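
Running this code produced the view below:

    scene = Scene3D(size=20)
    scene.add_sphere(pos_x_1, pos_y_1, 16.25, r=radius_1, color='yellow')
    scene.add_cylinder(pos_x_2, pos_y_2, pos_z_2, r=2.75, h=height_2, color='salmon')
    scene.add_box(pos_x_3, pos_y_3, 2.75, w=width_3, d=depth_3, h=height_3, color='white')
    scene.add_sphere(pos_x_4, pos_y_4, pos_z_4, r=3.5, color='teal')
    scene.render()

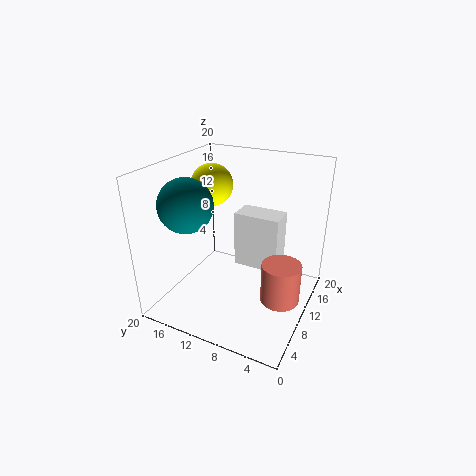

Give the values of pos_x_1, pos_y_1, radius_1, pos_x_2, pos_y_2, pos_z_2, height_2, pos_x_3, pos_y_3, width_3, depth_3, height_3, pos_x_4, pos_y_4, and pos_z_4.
pos_x_1 = 12.25, pos_y_1 = 15.25, radius_1 = 3, pos_x_2 = 10.25, pos_y_2 = 3.5, pos_z_2 = 1.5, height_2 = 5.75, pos_x_3 = 14.25, pos_y_3 = 5.75, width_3 = 4, depth_3 = 7, height_3 = 8.75, pos_x_4 = 5, pos_y_4 = 14.75, pos_z_4 = 15.75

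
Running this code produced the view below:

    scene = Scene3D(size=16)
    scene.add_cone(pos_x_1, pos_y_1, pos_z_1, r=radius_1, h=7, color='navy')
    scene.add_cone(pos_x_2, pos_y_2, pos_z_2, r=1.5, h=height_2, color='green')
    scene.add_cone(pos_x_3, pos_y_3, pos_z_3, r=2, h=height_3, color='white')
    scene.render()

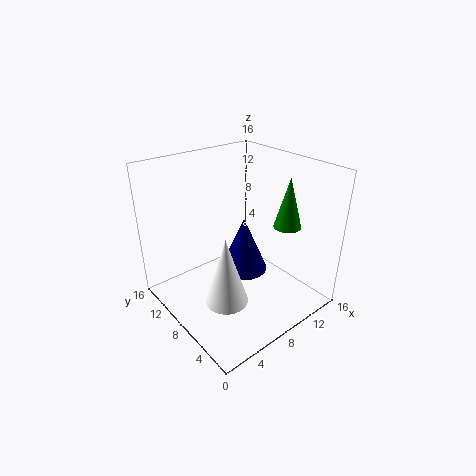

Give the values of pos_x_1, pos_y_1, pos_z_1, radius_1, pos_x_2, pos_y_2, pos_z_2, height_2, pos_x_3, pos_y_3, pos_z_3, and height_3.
pos_x_1 = 11, pos_y_1 = 10.5, pos_z_1 = 1.5, radius_1 = 3, pos_x_2 = 12, pos_y_2 = 4.5, pos_z_2 = 9.5, height_2 = 5.5, pos_x_3 = 2.5, pos_y_3 = 3, pos_z_3 = 5.5, height_3 = 6.5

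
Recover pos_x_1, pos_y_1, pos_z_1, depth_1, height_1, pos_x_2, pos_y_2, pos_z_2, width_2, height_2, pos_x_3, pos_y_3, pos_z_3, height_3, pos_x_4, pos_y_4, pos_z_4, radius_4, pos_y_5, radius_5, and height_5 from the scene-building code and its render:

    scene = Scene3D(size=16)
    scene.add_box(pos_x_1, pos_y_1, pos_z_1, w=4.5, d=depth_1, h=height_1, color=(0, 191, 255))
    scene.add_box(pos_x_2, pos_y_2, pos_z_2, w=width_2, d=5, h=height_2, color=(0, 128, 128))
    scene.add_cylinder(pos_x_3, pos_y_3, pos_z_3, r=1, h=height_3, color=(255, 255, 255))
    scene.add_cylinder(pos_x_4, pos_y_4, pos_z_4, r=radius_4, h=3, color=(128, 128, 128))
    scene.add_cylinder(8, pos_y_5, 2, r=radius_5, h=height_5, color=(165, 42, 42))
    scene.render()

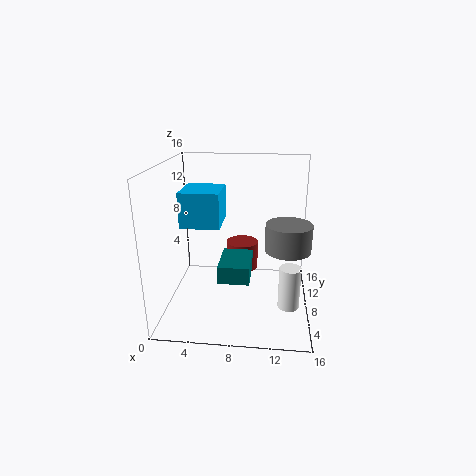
pos_x_1 = 1.5
pos_y_1 = 7.5
pos_z_1 = 9
depth_1 = 5
height_1 = 4
pos_x_2 = 6
pos_y_2 = 5.5
pos_z_2 = 3.5
width_2 = 3.5
height_2 = 2
pos_x_3 = 13.5
pos_y_3 = 1.5
pos_z_3 = 4
height_3 = 4
pos_x_4 = 13.5
pos_y_4 = 7.5
pos_z_4 = 7
radius_4 = 2.5
pos_y_5 = 13
radius_5 = 2
height_5 = 3.5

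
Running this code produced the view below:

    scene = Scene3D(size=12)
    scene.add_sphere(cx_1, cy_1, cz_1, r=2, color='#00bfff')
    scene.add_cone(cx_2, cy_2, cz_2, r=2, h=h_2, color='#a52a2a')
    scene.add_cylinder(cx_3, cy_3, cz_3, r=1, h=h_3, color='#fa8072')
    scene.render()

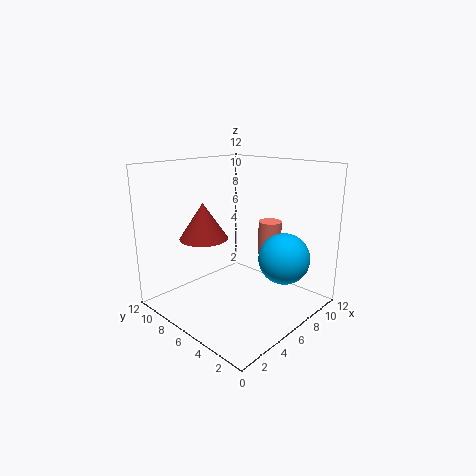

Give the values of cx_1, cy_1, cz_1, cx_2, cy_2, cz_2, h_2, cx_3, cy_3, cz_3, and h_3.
cx_1 = 7, cy_1 = 2, cz_1 = 5, cx_2 = 4, cy_2 = 8, cz_2 = 6, h_2 = 3, cx_3 = 9, cy_3 = 5, cz_3 = 4, h_3 = 3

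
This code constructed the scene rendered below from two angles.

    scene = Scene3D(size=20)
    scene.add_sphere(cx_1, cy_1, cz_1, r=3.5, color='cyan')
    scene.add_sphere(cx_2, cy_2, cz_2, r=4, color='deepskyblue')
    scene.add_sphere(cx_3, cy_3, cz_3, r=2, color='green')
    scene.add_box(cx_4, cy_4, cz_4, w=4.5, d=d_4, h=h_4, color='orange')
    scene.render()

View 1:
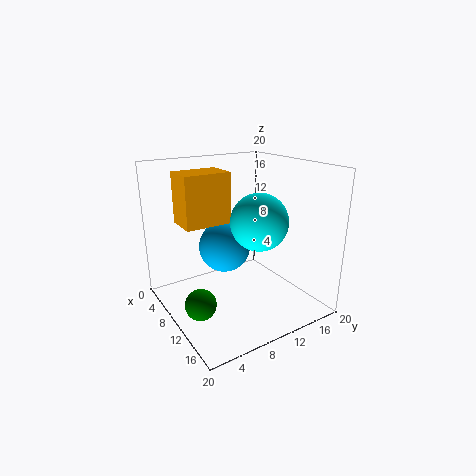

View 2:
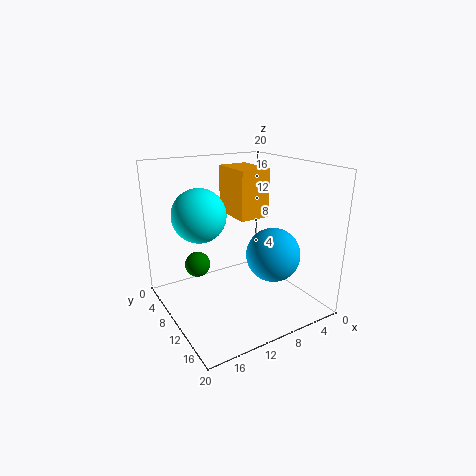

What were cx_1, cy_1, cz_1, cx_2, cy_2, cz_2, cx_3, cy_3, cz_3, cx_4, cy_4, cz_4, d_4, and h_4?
cx_1 = 15.5; cy_1 = 9.5; cz_1 = 14; cx_2 = 4.5; cy_2 = 11; cz_2 = 6.5; cx_3 = 13; cy_3 = 2.5; cz_3 = 3.5; cx_4 = 4.5; cy_4 = 3; cz_4 = 12; d_4 = 6.5; h_4 = 7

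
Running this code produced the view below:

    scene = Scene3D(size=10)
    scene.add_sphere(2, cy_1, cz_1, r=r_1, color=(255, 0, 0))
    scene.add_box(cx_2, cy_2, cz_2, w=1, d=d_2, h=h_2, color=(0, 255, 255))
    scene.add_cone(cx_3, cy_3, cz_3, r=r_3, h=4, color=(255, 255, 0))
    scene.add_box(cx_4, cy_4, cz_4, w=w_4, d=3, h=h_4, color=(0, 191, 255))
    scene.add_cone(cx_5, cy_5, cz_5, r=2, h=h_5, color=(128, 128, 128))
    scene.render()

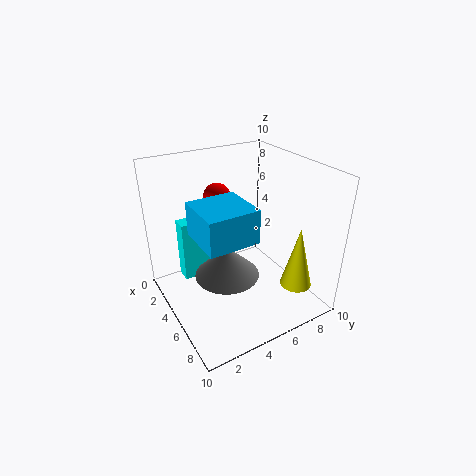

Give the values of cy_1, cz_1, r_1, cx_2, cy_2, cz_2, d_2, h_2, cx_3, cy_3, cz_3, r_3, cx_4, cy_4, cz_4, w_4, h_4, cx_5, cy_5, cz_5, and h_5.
cy_1 = 5, cz_1 = 7, r_1 = 1, cx_2 = 4, cy_2 = 1, cz_2 = 3, d_2 = 2, h_2 = 4, cx_3 = 9, cy_3 = 7, cz_3 = 3, r_3 = 1, cx_4 = 6, cy_4 = 1, cz_4 = 7, w_4 = 3, h_4 = 2, cx_5 = 7, cy_5 = 3, cz_5 = 4, h_5 = 2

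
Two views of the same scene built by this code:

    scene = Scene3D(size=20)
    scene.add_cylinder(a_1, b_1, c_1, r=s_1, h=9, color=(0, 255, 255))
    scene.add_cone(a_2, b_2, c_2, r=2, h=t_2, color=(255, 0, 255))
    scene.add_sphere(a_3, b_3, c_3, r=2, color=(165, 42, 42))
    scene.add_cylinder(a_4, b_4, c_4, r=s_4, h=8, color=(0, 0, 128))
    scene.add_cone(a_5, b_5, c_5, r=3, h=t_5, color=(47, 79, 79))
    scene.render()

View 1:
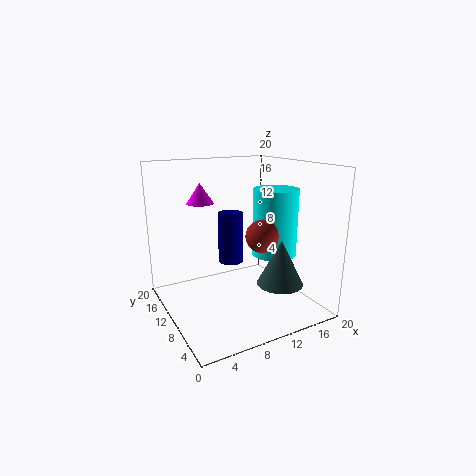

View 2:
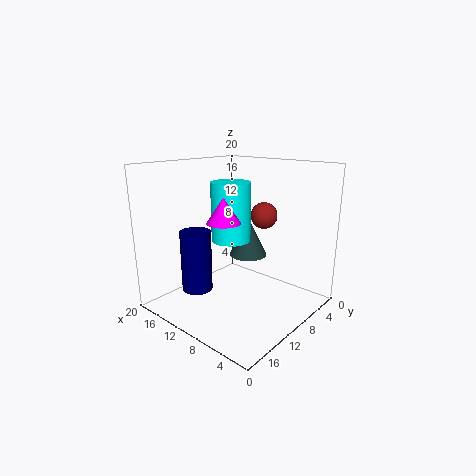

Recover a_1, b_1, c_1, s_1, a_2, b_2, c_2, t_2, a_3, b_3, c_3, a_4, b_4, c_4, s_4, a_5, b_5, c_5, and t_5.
a_1 = 14, b_1 = 7, c_1 = 8, s_1 = 3, a_2 = 7, b_2 = 16, c_2 = 14, t_2 = 3, a_3 = 10, b_3 = 4, c_3 = 12, a_4 = 12, b_4 = 16, c_4 = 4, s_4 = 2, a_5 = 13, b_5 = 4, c_5 = 5, t_5 = 6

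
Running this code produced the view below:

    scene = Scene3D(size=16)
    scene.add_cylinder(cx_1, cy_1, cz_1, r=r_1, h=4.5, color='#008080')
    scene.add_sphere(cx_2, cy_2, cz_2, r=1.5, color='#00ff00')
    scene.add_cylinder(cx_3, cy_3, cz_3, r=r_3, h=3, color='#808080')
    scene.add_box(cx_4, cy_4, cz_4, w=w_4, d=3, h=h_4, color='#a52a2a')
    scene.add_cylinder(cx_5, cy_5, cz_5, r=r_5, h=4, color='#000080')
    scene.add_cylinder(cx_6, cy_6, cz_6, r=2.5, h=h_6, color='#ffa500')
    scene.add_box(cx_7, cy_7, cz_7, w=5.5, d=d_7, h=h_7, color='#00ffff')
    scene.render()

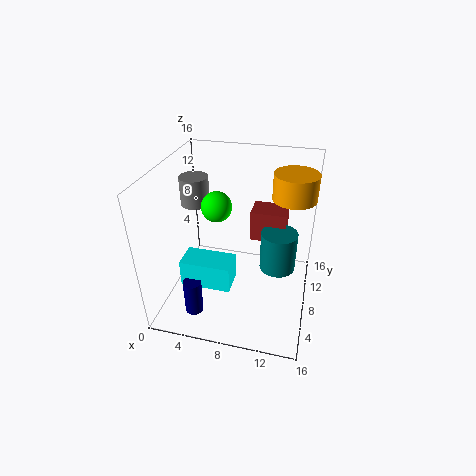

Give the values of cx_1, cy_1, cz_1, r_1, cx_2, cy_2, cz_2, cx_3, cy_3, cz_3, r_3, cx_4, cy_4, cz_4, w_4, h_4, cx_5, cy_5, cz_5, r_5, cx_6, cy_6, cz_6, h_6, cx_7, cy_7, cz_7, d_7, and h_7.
cx_1 = 12.5
cy_1 = 8.5
cz_1 = 4.5
r_1 = 2
cx_2 = 6.5
cy_2 = 5.5
cz_2 = 13
cx_3 = 3.5
cy_3 = 7.5
cz_3 = 12
r_3 = 1.5
cx_4 = 9
cy_4 = 9.5
cz_4 = 7
w_4 = 4
h_4 = 3.5
cx_5 = 4
cy_5 = 3.5
cz_5 = 0.5
r_5 = 1
cx_6 = 13.5
cy_6 = 12
cz_6 = 11.5
h_6 = 3
cx_7 = 2.5
cy_7 = 4
cz_7 = 3.5
d_7 = 3
h_7 = 3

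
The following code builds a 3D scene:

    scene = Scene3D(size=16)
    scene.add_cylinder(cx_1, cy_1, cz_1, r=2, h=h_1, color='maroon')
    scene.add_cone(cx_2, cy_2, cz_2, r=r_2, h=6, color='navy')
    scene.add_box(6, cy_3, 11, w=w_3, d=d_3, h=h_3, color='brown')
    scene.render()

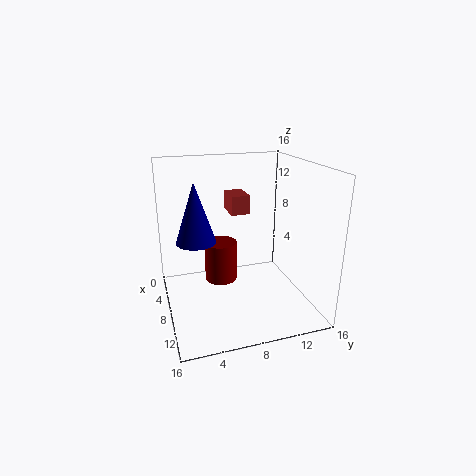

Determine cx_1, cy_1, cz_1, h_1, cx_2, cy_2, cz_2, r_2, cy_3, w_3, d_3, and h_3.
cx_1 = 4, cy_1 = 7, cz_1 = 1, h_1 = 5, cx_2 = 10, cy_2 = 3, cz_2 = 9, r_2 = 2, cy_3 = 7, w_3 = 3, d_3 = 2, h_3 = 2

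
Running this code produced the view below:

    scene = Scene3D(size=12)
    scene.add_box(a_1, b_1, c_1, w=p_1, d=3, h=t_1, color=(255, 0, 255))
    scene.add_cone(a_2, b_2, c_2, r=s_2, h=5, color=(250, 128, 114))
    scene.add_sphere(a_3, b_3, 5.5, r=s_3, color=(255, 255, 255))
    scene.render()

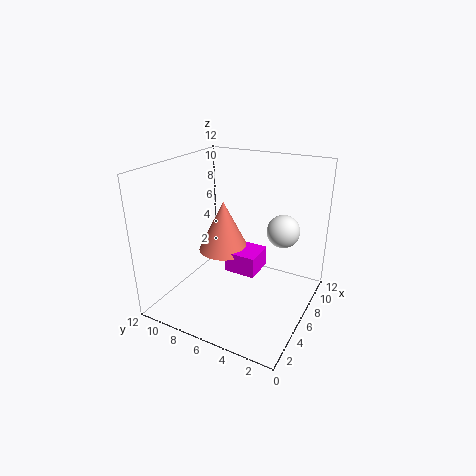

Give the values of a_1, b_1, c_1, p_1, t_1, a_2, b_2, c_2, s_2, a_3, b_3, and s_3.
a_1 = 8, b_1 = 5.5, c_1 = 1, p_1 = 3, t_1 = 2, a_2 = 9.5, b_2 = 9.5, c_2 = 2.5, s_2 = 2.5, a_3 = 10, b_3 = 3.5, s_3 = 1.5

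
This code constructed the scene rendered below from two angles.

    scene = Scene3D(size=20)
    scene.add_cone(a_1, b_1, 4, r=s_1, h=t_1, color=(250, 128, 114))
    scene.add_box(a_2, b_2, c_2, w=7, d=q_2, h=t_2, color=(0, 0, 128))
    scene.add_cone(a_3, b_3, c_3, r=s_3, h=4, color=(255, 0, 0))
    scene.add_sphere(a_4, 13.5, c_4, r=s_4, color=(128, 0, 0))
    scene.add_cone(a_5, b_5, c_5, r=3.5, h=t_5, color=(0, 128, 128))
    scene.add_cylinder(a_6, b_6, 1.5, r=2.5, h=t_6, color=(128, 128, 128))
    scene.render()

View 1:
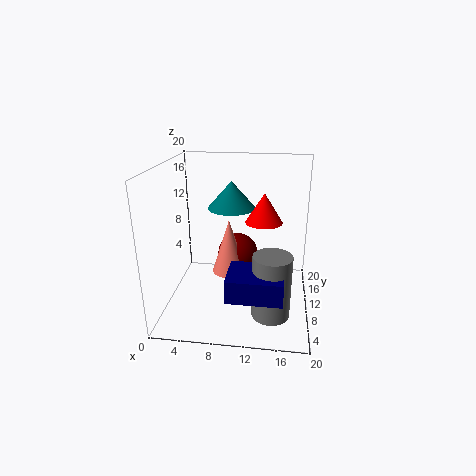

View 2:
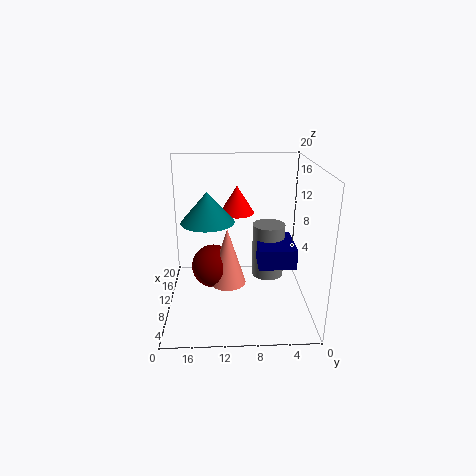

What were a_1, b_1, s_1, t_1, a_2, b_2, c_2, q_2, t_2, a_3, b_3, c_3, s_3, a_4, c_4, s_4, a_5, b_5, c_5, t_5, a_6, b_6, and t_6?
a_1 = 8.5
b_1 = 11.5
s_1 = 2.5
t_1 = 8
a_2 = 9.5
b_2 = 1.5
c_2 = 5
q_2 = 5.5
t_2 = 3
a_3 = 13.5
b_3 = 10
c_3 = 12.5
s_3 = 2.5
a_4 = 9.5
c_4 = 6
s_4 = 3
a_5 = 8.5
b_5 = 14
c_5 = 13
t_5 = 4
a_6 = 15
b_6 = 5
t_6 = 8.5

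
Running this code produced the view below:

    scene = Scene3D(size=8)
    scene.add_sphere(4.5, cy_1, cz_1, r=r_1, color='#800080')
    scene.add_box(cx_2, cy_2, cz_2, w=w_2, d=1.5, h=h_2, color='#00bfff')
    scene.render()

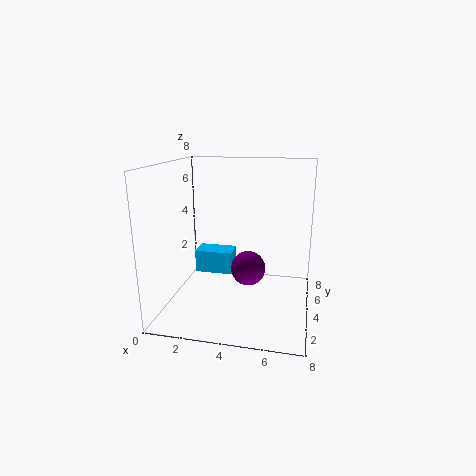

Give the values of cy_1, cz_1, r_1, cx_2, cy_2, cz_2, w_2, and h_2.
cy_1 = 4.5; cz_1 = 2; r_1 = 1; cx_2 = 0.5; cy_2 = 6.5; cz_2 = 0.5; w_2 = 2.5; h_2 = 1.5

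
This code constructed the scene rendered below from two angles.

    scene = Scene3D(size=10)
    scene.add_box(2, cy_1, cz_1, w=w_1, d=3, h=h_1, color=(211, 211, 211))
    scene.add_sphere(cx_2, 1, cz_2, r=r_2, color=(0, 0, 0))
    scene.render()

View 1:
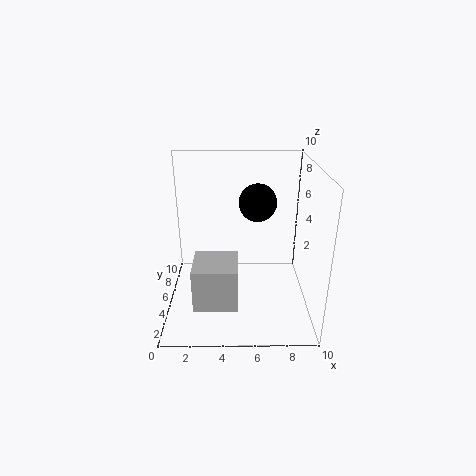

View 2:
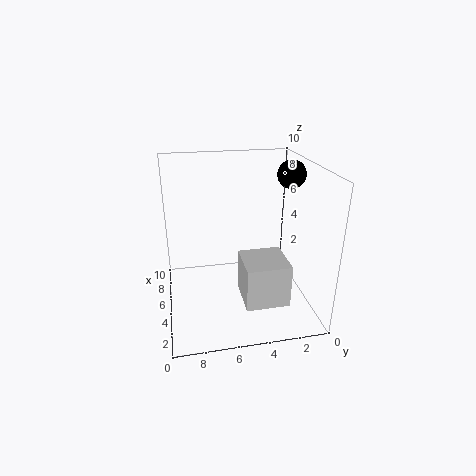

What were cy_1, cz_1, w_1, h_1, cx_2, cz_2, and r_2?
cy_1 = 2; cz_1 = 1; w_1 = 3; h_1 = 3; cx_2 = 6; cz_2 = 9; r_2 = 1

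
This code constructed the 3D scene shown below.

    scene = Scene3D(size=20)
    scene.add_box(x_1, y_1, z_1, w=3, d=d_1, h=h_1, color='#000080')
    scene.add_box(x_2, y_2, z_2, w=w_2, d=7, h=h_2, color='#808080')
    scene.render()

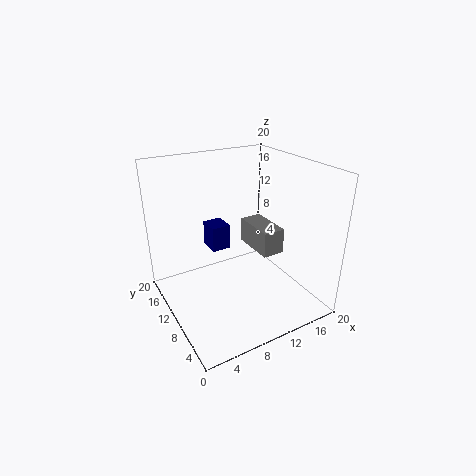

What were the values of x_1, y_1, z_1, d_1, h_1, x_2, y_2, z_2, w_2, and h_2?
x_1 = 9; y_1 = 16; z_1 = 5; d_1 = 3.5; h_1 = 4; x_2 = 15; y_2 = 10.5; z_2 = 5; w_2 = 3.5; h_2 = 4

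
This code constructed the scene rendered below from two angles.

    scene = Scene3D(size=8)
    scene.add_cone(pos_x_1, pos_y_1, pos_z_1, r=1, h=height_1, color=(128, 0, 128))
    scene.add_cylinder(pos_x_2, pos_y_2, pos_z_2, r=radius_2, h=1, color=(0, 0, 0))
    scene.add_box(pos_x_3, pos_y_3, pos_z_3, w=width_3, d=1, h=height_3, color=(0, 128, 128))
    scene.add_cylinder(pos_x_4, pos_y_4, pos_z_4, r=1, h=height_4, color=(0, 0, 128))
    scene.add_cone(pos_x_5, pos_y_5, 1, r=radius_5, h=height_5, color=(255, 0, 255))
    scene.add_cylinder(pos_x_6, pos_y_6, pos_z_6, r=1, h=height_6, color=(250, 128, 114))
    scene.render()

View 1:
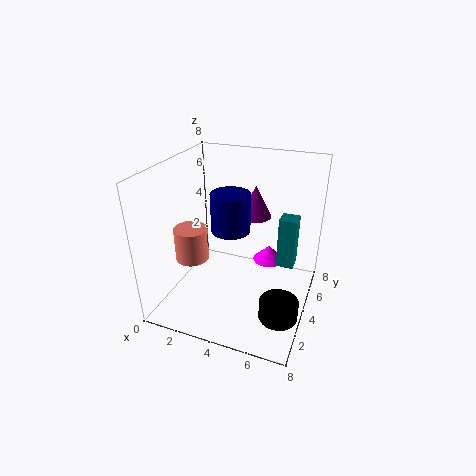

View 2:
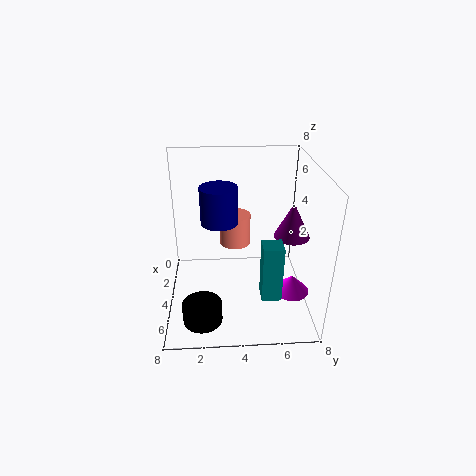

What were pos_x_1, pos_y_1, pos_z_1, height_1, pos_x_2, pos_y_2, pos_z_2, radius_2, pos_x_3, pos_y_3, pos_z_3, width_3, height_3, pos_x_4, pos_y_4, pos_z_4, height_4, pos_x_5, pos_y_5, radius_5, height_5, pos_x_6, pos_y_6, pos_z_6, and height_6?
pos_x_1 = 4; pos_y_1 = 7; pos_z_1 = 4; height_1 = 2; pos_x_2 = 7; pos_y_2 = 2; pos_z_2 = 1; radius_2 = 1; pos_x_3 = 6; pos_y_3 = 5; pos_z_3 = 2; width_3 = 1; height_3 = 3; pos_x_4 = 4; pos_y_4 = 3; pos_z_4 = 5; height_4 = 2; pos_x_5 = 5; pos_y_5 = 7; radius_5 = 1; height_5 = 1; pos_x_6 = 1; pos_y_6 = 4; pos_z_6 = 2; height_6 = 2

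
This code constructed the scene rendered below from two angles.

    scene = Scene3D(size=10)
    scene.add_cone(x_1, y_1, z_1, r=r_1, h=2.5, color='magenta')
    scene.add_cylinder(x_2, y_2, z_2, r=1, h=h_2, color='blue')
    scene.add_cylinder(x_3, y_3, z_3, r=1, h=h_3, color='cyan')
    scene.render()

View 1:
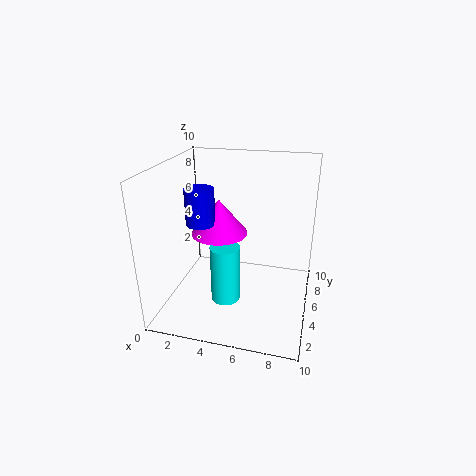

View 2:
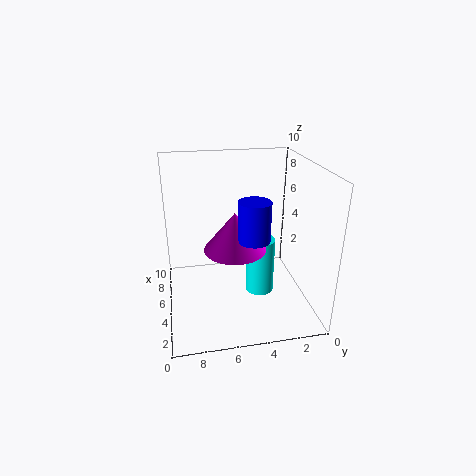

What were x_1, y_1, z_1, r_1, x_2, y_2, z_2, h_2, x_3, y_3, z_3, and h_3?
x_1 = 3.5; y_1 = 5.5; z_1 = 5; r_1 = 2; x_2 = 2.5; y_2 = 4.5; z_2 = 6; h_2 = 2.5; x_3 = 4.5; y_3 = 3.5; z_3 = 1; h_3 = 4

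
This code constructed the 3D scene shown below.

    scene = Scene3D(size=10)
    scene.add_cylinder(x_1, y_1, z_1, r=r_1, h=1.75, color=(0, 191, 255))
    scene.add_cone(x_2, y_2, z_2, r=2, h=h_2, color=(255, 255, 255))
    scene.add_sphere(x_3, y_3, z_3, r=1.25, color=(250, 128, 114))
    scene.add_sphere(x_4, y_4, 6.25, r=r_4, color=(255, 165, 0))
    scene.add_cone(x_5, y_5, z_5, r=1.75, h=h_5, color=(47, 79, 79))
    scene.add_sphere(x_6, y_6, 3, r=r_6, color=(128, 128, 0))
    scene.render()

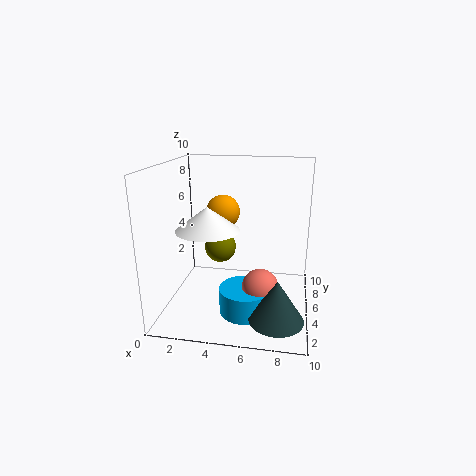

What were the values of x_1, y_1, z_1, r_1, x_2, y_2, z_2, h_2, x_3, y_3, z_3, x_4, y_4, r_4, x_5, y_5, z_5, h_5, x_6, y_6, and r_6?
x_1 = 5.75
y_1 = 3.5
z_1 = 0.25
r_1 = 1.75
x_2 = 3.5
y_2 = 2.75
z_2 = 6.25
h_2 = 1.5
x_3 = 6.75
y_3 = 3.75
z_3 = 2
x_4 = 3.5
y_4 = 7
r_4 = 1.25
x_5 = 8
y_5 = 2
z_5 = 0.75
h_5 = 2.75
x_6 = 3
y_6 = 8
r_6 = 1.25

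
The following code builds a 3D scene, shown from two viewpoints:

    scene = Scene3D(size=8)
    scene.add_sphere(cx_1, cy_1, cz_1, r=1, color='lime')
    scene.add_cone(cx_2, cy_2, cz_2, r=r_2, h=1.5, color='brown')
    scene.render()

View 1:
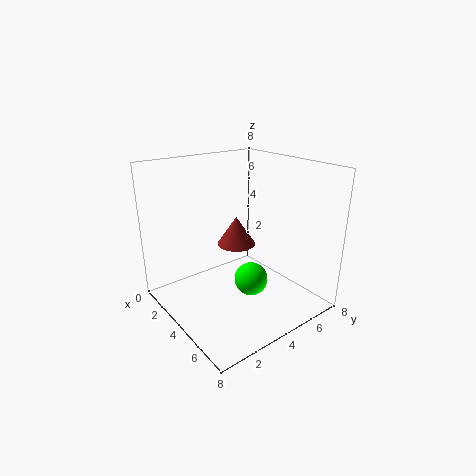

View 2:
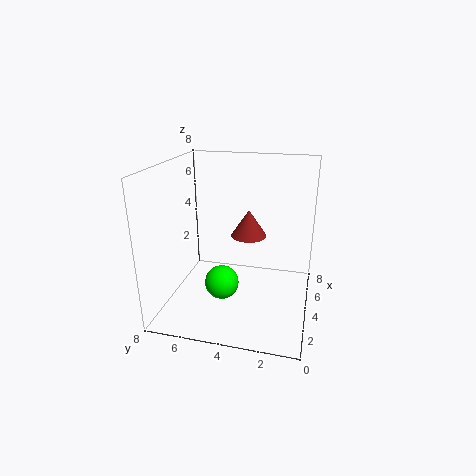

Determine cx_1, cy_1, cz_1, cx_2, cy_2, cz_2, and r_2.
cx_1 = 4, cy_1 = 5, cz_1 = 1, cx_2 = 4.5, cy_2 = 3.5, cz_2 = 4, r_2 = 1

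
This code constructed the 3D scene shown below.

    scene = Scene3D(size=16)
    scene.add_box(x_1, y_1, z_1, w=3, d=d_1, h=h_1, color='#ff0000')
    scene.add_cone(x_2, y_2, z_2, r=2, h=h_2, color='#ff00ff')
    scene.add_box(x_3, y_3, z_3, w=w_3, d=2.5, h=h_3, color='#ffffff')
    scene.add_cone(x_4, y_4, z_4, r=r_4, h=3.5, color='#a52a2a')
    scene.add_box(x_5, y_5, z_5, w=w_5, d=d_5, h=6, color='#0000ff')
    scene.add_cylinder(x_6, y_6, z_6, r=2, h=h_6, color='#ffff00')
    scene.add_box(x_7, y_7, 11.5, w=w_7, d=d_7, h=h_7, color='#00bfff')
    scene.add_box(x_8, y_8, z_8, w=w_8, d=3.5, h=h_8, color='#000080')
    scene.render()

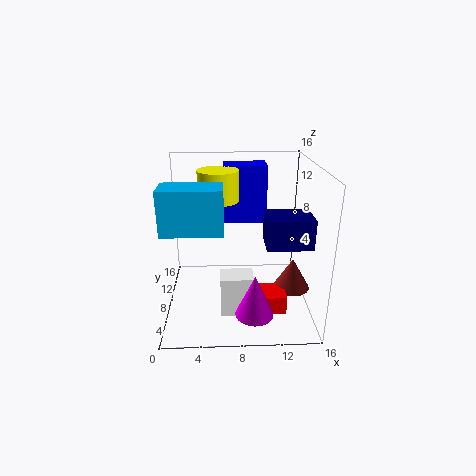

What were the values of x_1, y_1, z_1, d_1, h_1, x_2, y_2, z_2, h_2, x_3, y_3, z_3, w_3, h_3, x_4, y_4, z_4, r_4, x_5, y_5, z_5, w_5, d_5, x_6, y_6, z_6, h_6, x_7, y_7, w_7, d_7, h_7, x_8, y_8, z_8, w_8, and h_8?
x_1 = 10
y_1 = 3.5
z_1 = 1
d_1 = 3
h_1 = 2
x_2 = 9.5
y_2 = 3
z_2 = 1.5
h_2 = 4.5
x_3 = 6
y_3 = 4
z_3 = 0.5
w_3 = 3.5
h_3 = 4.5
x_4 = 14
y_4 = 6.5
z_4 = 2.5
r_4 = 2
x_5 = 6.5
y_5 = 7.5
z_5 = 10
w_5 = 4.5
d_5 = 3
x_6 = 6
y_6 = 6
z_6 = 13
h_6 = 3
x_7 = 1
y_7 = 0.5
w_7 = 5.5
d_7 = 3
h_7 = 4
x_8 = 10.5
y_8 = 2.5
z_8 = 9
w_8 = 4.5
h_8 = 3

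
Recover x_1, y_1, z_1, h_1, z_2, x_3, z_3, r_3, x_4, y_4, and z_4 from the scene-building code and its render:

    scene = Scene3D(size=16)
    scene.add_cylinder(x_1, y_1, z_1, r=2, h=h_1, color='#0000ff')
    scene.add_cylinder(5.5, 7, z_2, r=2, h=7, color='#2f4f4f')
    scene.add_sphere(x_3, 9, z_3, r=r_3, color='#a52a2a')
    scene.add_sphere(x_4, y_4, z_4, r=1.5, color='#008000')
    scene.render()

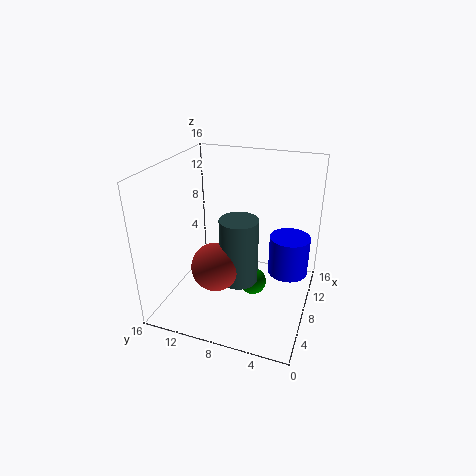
x_1 = 6.5; y_1 = 2; z_1 = 6; h_1 = 4; z_2 = 4.5; x_3 = 4; z_3 = 6.5; r_3 = 2.5; x_4 = 7.5; y_4 = 6; z_4 = 3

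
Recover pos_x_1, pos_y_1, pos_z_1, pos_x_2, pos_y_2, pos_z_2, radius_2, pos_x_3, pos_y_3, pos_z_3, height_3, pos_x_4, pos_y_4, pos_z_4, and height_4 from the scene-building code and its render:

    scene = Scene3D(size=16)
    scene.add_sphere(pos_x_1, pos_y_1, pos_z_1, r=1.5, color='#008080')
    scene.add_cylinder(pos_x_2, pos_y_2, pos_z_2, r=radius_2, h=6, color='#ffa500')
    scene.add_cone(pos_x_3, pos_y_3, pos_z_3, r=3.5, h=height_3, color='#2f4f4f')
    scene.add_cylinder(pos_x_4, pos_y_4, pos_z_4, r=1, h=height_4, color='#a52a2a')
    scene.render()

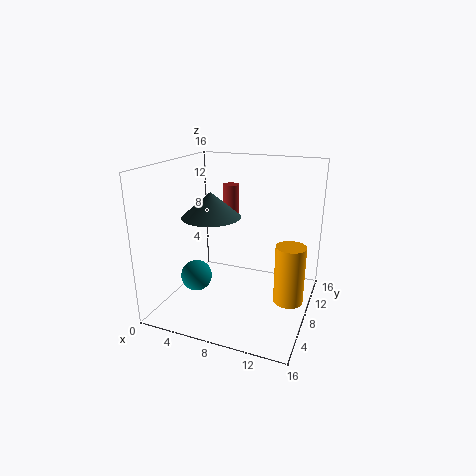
pos_x_1 = 6, pos_y_1 = 2, pos_z_1 = 6, pos_x_2 = 14.5, pos_y_2 = 5.5, pos_z_2 = 3, radius_2 = 1.5, pos_x_3 = 4, pos_y_3 = 9.5, pos_z_3 = 9.5, height_3 = 3, pos_x_4 = 5.5, pos_y_4 = 12, pos_z_4 = 9, height_4 = 4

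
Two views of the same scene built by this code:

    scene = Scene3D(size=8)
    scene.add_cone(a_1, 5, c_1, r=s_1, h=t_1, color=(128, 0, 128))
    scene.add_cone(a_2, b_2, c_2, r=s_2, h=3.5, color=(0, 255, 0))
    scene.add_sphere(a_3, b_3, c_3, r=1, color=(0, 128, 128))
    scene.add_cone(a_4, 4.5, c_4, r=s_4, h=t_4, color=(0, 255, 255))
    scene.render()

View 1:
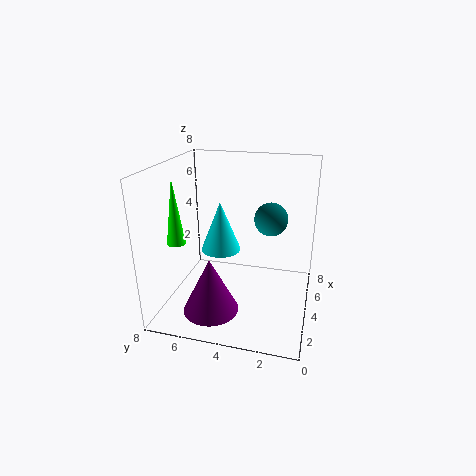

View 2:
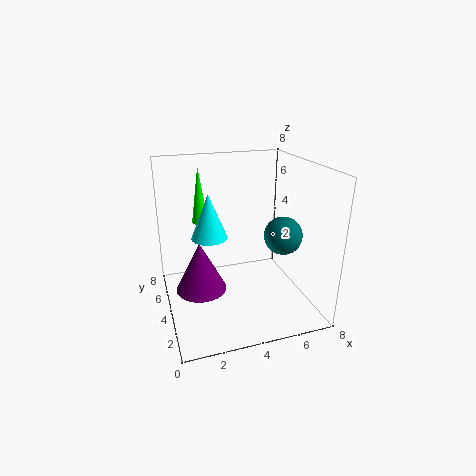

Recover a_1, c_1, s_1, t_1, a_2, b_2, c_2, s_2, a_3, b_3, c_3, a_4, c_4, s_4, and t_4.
a_1 = 2
c_1 = 0.5
s_1 = 1.5
t_1 = 3
a_2 = 2.5
b_2 = 7
c_2 = 4
s_2 = 0.5
a_3 = 6
b_3 = 2.5
c_3 = 4.5
a_4 = 2.5
c_4 = 4
s_4 = 1
t_4 = 2.5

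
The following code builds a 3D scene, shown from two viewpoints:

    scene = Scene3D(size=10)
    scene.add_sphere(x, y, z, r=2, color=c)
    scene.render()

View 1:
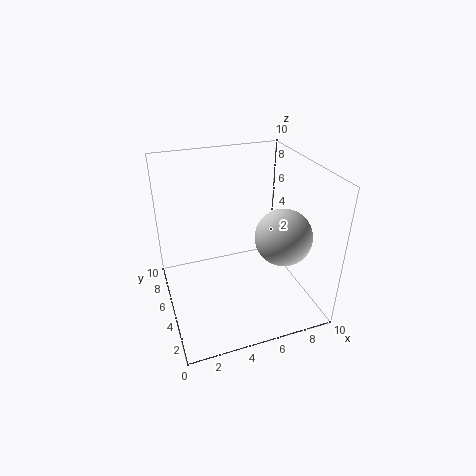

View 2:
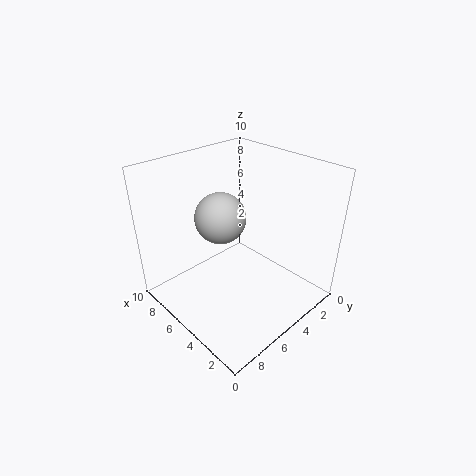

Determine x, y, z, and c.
x = 8
y = 4
z = 5
c = 'lightgray'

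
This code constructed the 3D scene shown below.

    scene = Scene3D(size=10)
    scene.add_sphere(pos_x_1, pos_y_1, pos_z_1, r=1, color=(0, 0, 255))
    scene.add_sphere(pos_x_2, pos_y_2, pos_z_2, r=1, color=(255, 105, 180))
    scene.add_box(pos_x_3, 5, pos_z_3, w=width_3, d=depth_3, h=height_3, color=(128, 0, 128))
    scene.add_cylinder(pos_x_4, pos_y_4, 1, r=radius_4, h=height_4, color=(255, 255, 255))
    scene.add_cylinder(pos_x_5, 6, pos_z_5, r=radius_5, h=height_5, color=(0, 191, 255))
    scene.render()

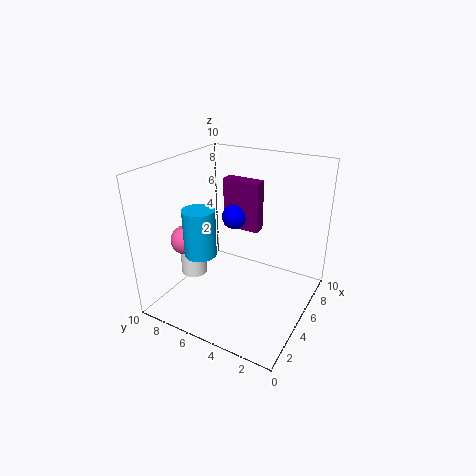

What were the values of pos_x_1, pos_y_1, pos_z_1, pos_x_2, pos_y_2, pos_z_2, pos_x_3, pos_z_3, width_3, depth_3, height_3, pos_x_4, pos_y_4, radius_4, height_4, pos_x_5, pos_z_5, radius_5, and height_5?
pos_x_1 = 8; pos_y_1 = 7; pos_z_1 = 5; pos_x_2 = 3; pos_y_2 = 8; pos_z_2 = 5; pos_x_3 = 8; pos_z_3 = 4; width_3 = 1; depth_3 = 3; height_3 = 4; pos_x_4 = 5; pos_y_4 = 9; radius_4 = 1; height_4 = 2; pos_x_5 = 2; pos_z_5 = 5; radius_5 = 1; height_5 = 3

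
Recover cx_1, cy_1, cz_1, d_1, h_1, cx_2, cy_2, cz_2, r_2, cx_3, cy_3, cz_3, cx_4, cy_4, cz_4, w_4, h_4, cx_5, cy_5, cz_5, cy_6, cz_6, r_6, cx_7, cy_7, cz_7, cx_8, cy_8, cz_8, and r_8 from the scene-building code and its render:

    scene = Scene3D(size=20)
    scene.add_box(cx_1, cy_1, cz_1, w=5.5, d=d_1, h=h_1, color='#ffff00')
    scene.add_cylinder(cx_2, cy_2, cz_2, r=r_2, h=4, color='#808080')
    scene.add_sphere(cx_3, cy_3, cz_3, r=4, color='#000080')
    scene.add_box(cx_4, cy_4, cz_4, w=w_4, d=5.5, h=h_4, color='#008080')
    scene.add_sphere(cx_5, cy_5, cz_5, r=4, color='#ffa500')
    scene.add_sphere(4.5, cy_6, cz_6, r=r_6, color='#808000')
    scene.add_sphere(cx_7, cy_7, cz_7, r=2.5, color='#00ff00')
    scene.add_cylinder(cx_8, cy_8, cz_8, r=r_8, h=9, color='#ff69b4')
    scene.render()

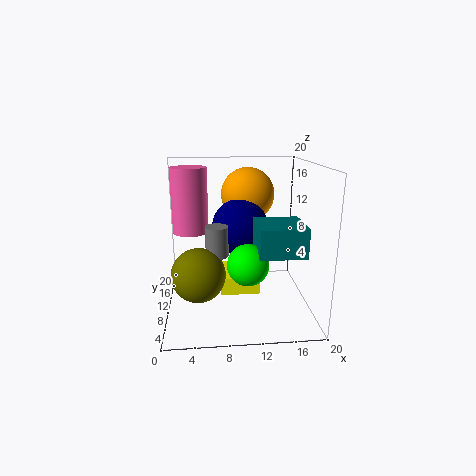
cx_1 = 7.5
cy_1 = 8.5
cz_1 = 2
d_1 = 6.5
h_1 = 2.5
cx_2 = 7
cy_2 = 7.5
cz_2 = 8.5
r_2 = 1.5
cx_3 = 10.5
cy_3 = 12
cz_3 = 11
cx_4 = 11.5
cy_4 = 0.5
cz_4 = 10.5
w_4 = 5.5
h_4 = 3.5
cx_5 = 12
cy_5 = 15.5
cz_5 = 15
cy_6 = 6
cz_6 = 6.5
r_6 = 3.5
cx_7 = 10.5
cy_7 = 3
cz_7 = 9
cx_8 = 3.5
cy_8 = 12
cz_8 = 10.5
r_8 = 2.5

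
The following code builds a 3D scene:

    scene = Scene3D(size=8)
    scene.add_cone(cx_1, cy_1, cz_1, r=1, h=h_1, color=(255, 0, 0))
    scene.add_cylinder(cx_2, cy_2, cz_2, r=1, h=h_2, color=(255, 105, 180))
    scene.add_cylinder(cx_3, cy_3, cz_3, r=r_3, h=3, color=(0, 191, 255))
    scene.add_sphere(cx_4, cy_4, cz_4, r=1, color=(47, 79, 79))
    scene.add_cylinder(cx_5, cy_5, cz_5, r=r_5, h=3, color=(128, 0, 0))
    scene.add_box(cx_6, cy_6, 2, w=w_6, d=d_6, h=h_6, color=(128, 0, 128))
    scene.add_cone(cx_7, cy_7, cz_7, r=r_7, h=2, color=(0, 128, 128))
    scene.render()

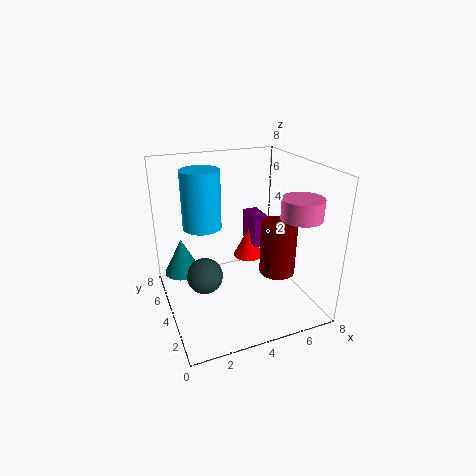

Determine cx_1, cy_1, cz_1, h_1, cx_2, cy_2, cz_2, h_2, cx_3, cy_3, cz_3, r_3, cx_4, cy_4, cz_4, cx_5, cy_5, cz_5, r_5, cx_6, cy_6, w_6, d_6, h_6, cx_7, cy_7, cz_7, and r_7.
cx_1 = 6
cy_1 = 7
cz_1 = 1
h_1 = 2
cx_2 = 6
cy_2 = 1
cz_2 = 6
h_2 = 1
cx_3 = 2
cy_3 = 4
cz_3 = 5
r_3 = 1
cx_4 = 2
cy_4 = 4
cz_4 = 2
cx_5 = 6
cy_5 = 3
cz_5 = 2
r_5 = 1
cx_6 = 6
cy_6 = 6
w_6 = 1
d_6 = 2
h_6 = 2
cx_7 = 1
cy_7 = 5
cz_7 = 2
r_7 = 1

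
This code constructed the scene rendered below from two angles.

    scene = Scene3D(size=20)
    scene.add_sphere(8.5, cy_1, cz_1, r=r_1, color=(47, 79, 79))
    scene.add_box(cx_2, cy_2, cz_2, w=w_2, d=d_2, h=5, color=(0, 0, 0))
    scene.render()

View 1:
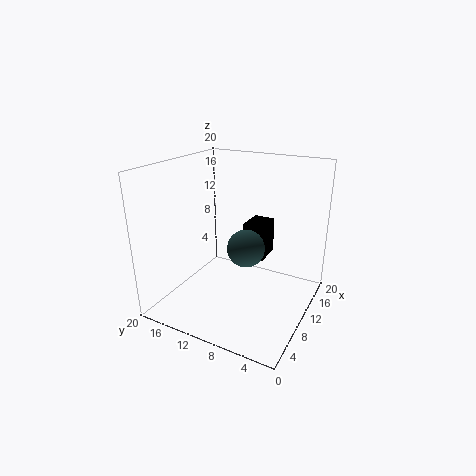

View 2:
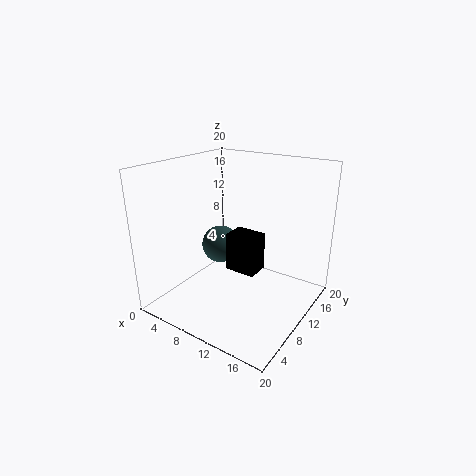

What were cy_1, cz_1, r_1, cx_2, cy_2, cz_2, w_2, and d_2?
cy_1 = 8
cz_1 = 9.5
r_1 = 2.5
cx_2 = 10.5
cy_2 = 6.5
cz_2 = 7
w_2 = 4
d_2 = 3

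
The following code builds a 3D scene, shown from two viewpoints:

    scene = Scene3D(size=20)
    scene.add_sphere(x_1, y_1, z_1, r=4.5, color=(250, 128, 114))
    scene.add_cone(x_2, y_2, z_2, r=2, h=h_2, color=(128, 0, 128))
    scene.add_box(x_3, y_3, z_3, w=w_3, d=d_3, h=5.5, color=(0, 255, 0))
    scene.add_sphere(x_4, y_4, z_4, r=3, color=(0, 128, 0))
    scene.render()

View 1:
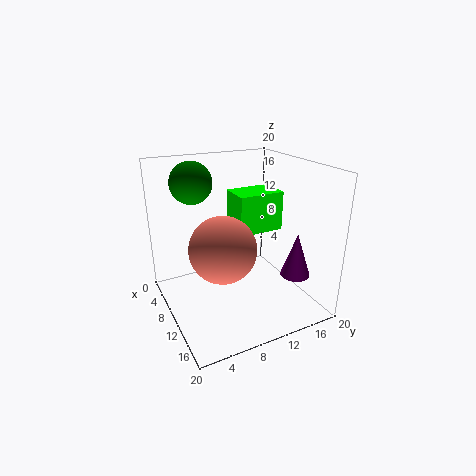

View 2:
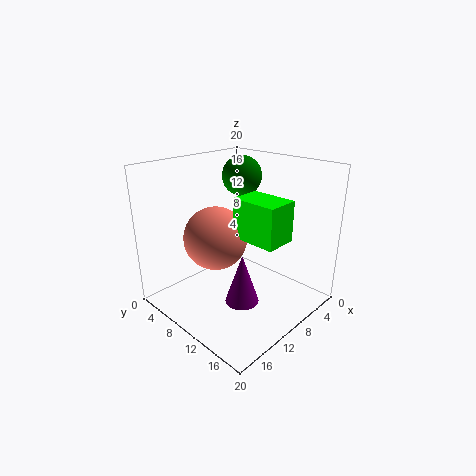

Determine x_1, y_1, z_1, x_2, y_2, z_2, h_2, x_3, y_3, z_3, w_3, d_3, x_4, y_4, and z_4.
x_1 = 11.5
y_1 = 7
z_1 = 9.5
x_2 = 15.5
y_2 = 16
z_2 = 5.5
h_2 = 6
x_3 = 6.5
y_3 = 10
z_3 = 10.5
w_3 = 4.5
d_3 = 6.5
x_4 = 4.5
y_4 = 5.5
z_4 = 17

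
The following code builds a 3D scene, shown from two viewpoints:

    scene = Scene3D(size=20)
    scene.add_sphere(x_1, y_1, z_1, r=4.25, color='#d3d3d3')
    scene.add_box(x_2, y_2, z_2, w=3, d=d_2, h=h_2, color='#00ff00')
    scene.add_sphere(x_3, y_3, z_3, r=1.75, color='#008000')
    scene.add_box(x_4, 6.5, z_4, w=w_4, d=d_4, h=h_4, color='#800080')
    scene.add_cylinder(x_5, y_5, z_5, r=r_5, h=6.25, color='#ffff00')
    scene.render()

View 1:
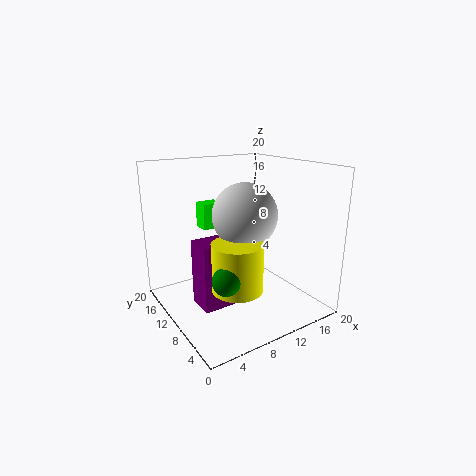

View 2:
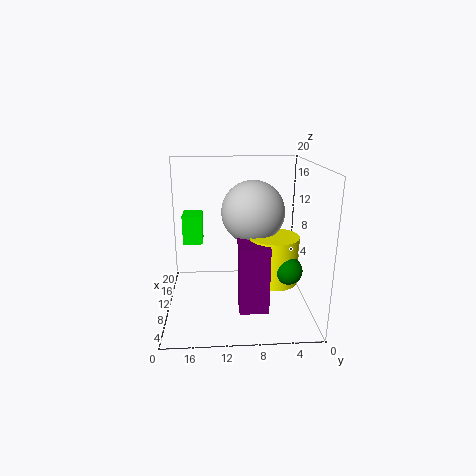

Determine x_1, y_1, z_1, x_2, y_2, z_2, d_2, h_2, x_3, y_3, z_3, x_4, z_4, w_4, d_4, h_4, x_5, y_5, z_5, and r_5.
x_1 = 9.75
y_1 = 8
z_1 = 13.75
x_2 = 7.25
y_2 = 14.75
z_2 = 10.25
d_2 = 2.5
h_2 = 3.75
x_3 = 4.5
y_3 = 4
z_3 = 7.5
x_4 = 3
z_4 = 2.25
w_4 = 4.25
d_4 = 3.75
h_4 = 8.75
x_5 = 7
y_5 = 5.5
z_5 = 5
r_5 = 3.25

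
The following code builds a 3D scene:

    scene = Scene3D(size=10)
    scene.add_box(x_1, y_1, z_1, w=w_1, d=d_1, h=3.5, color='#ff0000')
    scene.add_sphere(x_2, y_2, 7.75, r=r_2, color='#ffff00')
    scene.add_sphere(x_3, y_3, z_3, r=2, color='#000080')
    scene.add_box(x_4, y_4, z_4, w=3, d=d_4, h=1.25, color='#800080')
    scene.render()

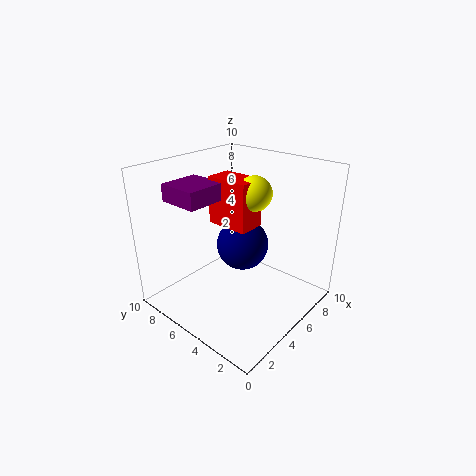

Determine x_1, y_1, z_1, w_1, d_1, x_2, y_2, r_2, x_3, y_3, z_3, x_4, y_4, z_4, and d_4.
x_1 = 5.25, y_1 = 4.75, z_1 = 5.25, w_1 = 2, d_1 = 3.25, x_2 = 6.75, y_2 = 5, r_2 = 1.25, x_3 = 7, y_3 = 6.25, z_3 = 3.25, x_4 = 2.5, y_4 = 6.75, z_4 = 7.25, d_4 = 3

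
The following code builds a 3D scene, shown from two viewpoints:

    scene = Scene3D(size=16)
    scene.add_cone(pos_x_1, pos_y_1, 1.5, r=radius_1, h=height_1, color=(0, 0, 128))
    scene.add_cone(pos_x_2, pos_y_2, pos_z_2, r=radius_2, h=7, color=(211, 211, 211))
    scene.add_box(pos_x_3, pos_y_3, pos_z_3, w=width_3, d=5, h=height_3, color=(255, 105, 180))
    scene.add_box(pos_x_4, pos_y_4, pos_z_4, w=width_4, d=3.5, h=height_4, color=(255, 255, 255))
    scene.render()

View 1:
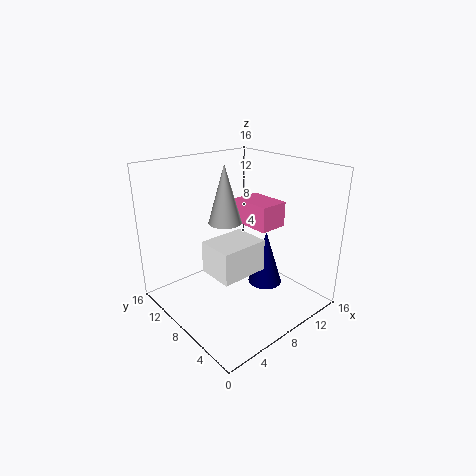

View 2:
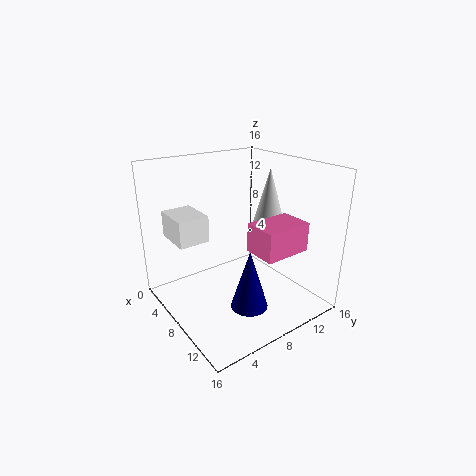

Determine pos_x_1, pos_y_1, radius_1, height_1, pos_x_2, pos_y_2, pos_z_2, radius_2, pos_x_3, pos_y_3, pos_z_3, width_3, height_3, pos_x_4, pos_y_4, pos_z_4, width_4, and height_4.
pos_x_1 = 11.5; pos_y_1 = 7; radius_1 = 2; height_1 = 6.5; pos_x_2 = 9; pos_y_2 = 11.5; pos_z_2 = 8.5; radius_2 = 2; pos_x_3 = 11; pos_y_3 = 7; pos_z_3 = 8; width_3 = 3.5; height_3 = 3; pos_x_4 = 1.5; pos_y_4 = 2; pos_z_4 = 7.5; width_4 = 4.5; height_4 = 3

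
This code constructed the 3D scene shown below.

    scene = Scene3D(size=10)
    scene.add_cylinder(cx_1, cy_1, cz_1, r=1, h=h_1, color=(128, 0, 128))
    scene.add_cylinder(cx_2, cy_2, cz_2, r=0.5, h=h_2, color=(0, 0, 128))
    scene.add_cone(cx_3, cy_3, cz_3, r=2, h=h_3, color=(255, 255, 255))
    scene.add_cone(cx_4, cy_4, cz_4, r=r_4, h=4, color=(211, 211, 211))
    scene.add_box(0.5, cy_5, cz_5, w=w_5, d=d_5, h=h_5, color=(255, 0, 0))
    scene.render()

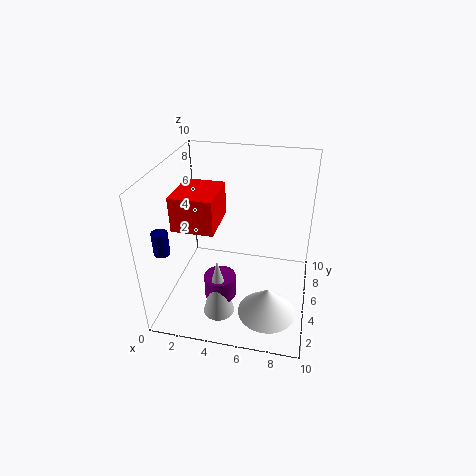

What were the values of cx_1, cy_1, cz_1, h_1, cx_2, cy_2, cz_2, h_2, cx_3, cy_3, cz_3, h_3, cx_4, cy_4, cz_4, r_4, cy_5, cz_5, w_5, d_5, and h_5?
cx_1 = 4.5; cy_1 = 2; cz_1 = 2.5; h_1 = 1.5; cx_2 = 1; cy_2 = 1.5; cz_2 = 5.5; h_2 = 1.5; cx_3 = 7.5; cy_3 = 3; cz_3 = 0.5; h_3 = 2; cx_4 = 4.5; cy_4 = 1.5; cz_4 = 1.5; r_4 = 1; cy_5 = 4; cz_5 = 5.5; w_5 = 3; d_5 = 3.5; h_5 = 2.5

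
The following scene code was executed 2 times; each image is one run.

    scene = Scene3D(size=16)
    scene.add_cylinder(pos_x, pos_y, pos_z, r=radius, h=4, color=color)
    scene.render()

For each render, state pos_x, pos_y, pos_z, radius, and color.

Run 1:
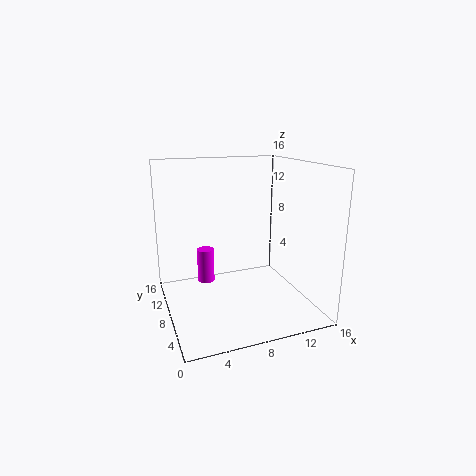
pos_x = 5; pos_y = 11; pos_z = 2; radius = 1; color = 'magenta'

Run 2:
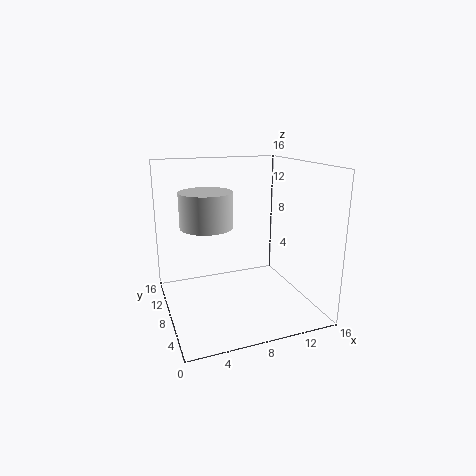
pos_x = 5; pos_y = 10; pos_z = 9; radius = 3; color = 'lightgray'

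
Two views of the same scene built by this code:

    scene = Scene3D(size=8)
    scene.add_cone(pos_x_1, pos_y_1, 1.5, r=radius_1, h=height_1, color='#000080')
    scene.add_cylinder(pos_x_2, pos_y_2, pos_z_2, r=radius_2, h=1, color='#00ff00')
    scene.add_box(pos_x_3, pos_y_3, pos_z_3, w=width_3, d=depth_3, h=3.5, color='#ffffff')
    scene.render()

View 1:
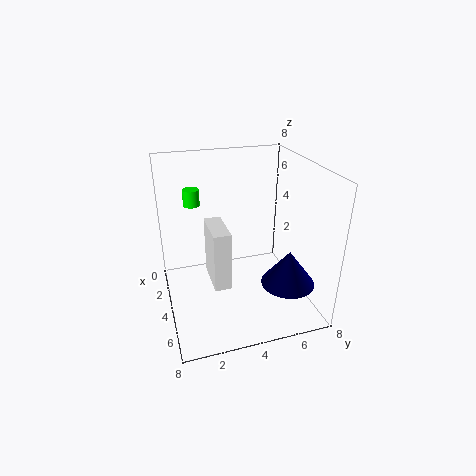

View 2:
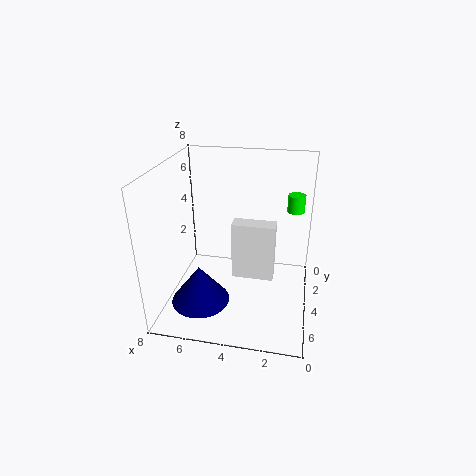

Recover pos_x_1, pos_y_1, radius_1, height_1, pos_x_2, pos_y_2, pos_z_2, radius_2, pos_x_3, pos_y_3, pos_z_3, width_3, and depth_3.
pos_x_1 = 5.5, pos_y_1 = 6.5, radius_1 = 1.5, height_1 = 2, pos_x_2 = 1, pos_y_2 = 2, pos_z_2 = 5, radius_2 = 0.5, pos_x_3 = 2, pos_y_3 = 2.5, pos_z_3 = 1, width_3 = 2.5, depth_3 = 1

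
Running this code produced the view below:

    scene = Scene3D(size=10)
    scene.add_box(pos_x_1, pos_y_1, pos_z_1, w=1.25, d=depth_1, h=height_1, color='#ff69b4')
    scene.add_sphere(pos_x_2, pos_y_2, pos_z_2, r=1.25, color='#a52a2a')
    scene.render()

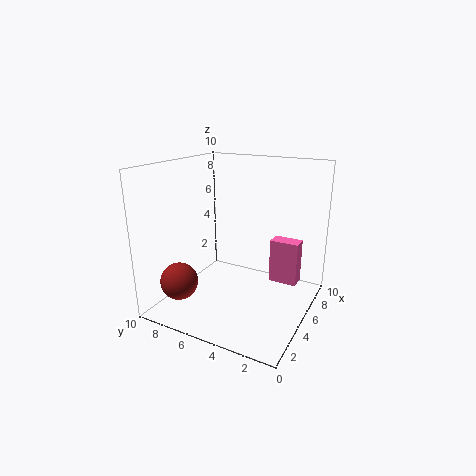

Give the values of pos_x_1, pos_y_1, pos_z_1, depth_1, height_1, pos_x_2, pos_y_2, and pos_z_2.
pos_x_1 = 8.5, pos_y_1 = 1.75, pos_z_1 = 0.25, depth_1 = 2.25, height_1 = 3.5, pos_x_2 = 1.75, pos_y_2 = 7.75, pos_z_2 = 2.5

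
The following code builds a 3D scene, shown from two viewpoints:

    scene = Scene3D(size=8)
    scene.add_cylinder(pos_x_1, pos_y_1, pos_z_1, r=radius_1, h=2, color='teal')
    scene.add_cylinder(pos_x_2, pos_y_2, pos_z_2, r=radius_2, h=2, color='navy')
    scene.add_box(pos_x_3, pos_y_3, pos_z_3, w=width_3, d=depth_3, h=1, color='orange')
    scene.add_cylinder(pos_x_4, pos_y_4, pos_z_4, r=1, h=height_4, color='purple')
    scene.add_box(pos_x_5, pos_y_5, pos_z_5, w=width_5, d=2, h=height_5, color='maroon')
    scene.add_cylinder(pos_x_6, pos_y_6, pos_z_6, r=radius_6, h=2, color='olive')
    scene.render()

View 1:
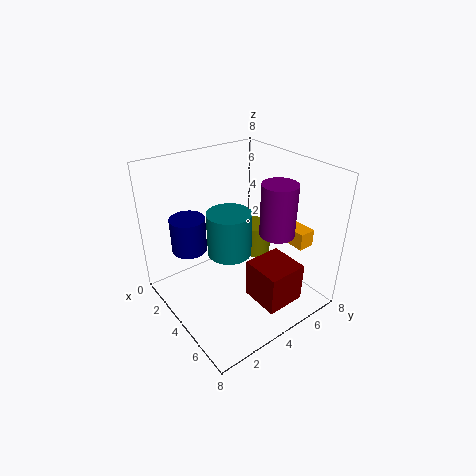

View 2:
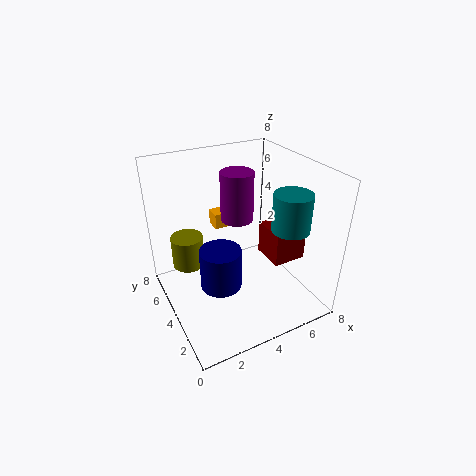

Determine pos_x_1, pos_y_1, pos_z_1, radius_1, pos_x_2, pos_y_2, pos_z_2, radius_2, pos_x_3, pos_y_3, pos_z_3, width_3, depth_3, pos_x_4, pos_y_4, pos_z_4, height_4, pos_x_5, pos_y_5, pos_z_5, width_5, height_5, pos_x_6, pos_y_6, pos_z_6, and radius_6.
pos_x_1 = 6; pos_y_1 = 2; pos_z_1 = 5; radius_1 = 1; pos_x_2 = 2; pos_y_2 = 2; pos_z_2 = 3; radius_2 = 1; pos_x_3 = 4; pos_y_3 = 7; pos_z_3 = 3; width_3 = 2; depth_3 = 1; pos_x_4 = 5; pos_y_4 = 6; pos_z_4 = 4; height_4 = 3; pos_x_5 = 6; pos_y_5 = 3; pos_z_5 = 2; width_5 = 2; height_5 = 2; pos_x_6 = 2; pos_y_6 = 7; pos_z_6 = 1; radius_6 = 1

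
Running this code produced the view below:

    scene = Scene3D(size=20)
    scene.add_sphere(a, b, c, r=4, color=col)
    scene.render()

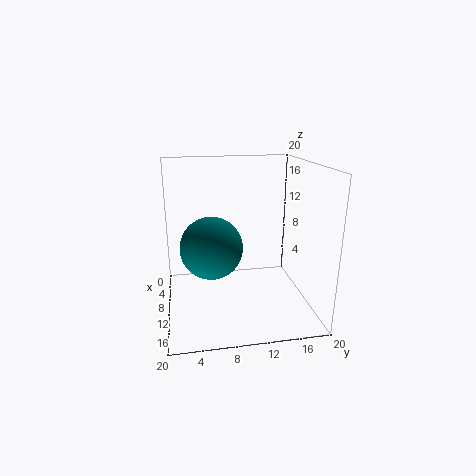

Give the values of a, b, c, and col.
a = 13; b = 6; c = 10; col = 'teal'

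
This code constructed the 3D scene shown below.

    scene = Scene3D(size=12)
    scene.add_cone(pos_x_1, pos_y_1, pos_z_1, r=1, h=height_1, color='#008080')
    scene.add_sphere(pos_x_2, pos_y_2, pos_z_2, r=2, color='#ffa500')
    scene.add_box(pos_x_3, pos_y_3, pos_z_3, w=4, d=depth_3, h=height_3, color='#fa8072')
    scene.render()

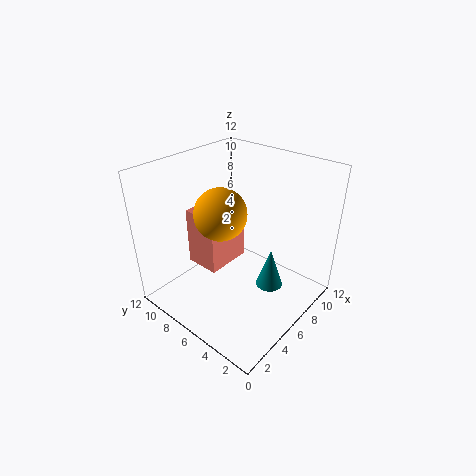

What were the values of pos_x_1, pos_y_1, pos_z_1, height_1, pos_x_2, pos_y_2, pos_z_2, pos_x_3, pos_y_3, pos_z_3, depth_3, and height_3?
pos_x_1 = 5; pos_y_1 = 2; pos_z_1 = 4; height_1 = 3; pos_x_2 = 4; pos_y_2 = 6; pos_z_2 = 9; pos_x_3 = 4; pos_y_3 = 7; pos_z_3 = 3; depth_3 = 3; height_3 = 5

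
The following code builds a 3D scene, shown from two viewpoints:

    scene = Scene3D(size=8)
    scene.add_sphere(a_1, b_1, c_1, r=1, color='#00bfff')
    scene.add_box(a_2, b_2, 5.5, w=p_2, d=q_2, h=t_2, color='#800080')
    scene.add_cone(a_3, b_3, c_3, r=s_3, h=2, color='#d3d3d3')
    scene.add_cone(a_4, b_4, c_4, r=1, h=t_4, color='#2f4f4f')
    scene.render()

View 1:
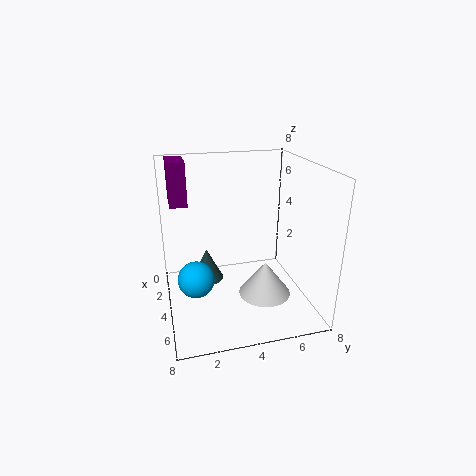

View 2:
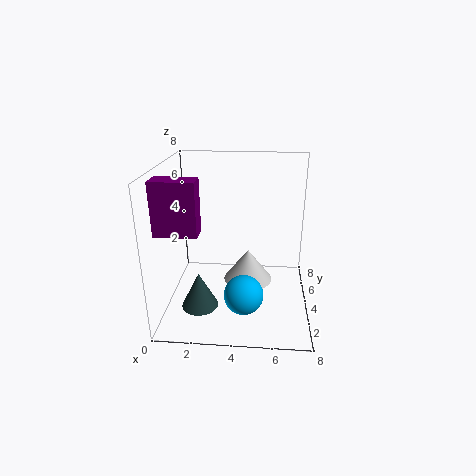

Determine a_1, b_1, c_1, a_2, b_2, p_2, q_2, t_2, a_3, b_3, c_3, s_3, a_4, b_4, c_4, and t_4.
a_1 = 4.5, b_1 = 1.5, c_1 = 2, a_2 = 0.5, b_2 = 0.5, p_2 = 2, q_2 = 1, t_2 = 2.5, a_3 = 4.5, b_3 = 5.5, c_3 = 0.5, s_3 = 1.5, a_4 = 2, b_4 = 2.5, c_4 = 0.5, t_4 = 2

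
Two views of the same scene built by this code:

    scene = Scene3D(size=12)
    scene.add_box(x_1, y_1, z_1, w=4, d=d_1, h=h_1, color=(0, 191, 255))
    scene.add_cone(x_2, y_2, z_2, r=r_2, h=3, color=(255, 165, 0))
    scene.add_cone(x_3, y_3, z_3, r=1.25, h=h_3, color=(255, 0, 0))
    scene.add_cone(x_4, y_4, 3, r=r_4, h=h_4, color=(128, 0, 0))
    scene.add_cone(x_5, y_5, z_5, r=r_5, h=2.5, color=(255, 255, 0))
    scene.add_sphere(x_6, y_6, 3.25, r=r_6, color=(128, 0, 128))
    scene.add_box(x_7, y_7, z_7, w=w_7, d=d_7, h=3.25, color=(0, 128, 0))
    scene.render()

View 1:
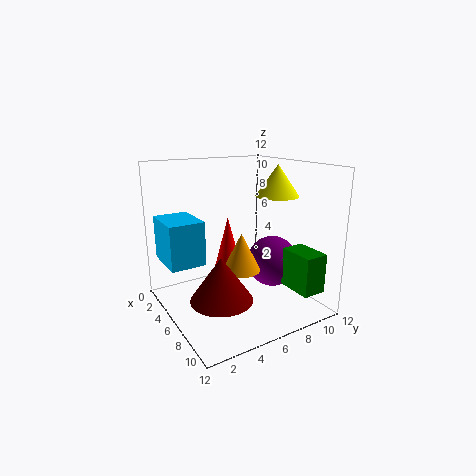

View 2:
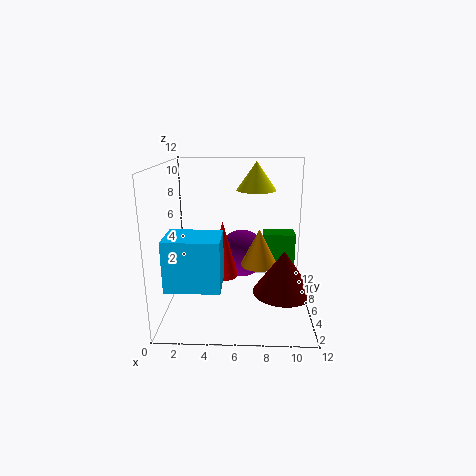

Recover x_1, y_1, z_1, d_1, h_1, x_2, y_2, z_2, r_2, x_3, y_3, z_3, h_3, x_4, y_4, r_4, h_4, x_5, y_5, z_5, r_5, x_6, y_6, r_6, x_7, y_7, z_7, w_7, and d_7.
x_1 = 1
y_1 = 0.5
z_1 = 3.75
d_1 = 3
h_1 = 3.75
x_2 = 7.75
y_2 = 5.25
z_2 = 4
r_2 = 1.5
x_3 = 4.75
y_3 = 5.75
z_3 = 2.75
h_3 = 4.75
x_4 = 9.5
y_4 = 2.5
r_4 = 2.25
h_4 = 3.25
x_5 = 7.5
y_5 = 8.75
z_5 = 9.5
r_5 = 1.75
x_6 = 6.25
y_6 = 9.5
r_6 = 2.25
x_7 = 8.25
y_7 = 9
z_7 = 2
w_7 = 3
d_7 = 2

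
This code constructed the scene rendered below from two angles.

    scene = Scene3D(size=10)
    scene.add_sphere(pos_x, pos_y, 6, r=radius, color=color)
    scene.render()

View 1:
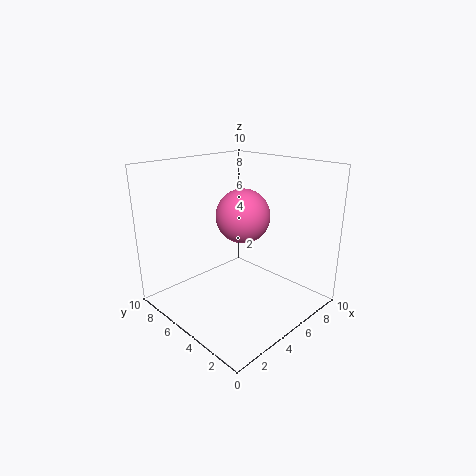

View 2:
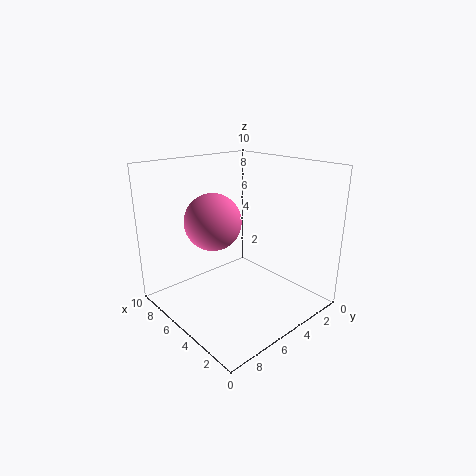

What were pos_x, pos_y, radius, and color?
pos_x = 6.5, pos_y = 6, radius = 2, color = 'hotpink'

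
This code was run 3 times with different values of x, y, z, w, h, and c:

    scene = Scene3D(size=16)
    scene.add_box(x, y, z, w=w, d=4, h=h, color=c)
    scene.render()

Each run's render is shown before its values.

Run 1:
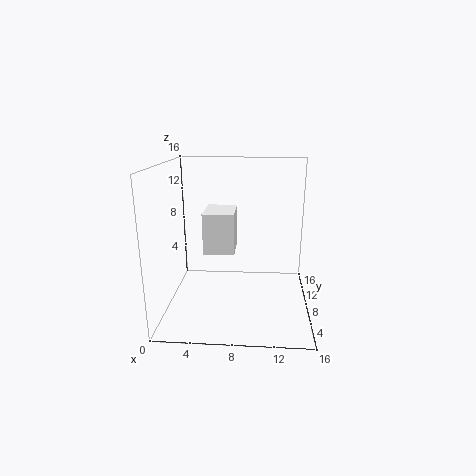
x = 5
y = 3
z = 8
w = 3
h = 4
c = 'white'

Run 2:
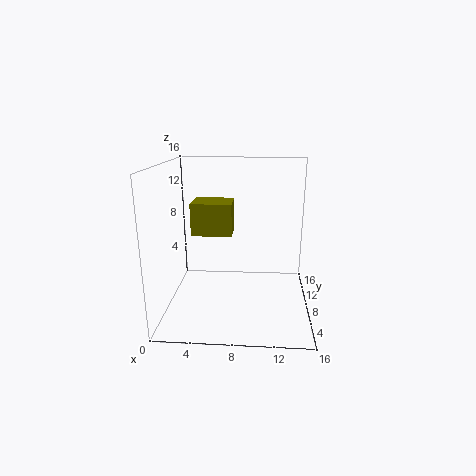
x = 2
y = 11
z = 7
w = 5
h = 4
c = 'olive'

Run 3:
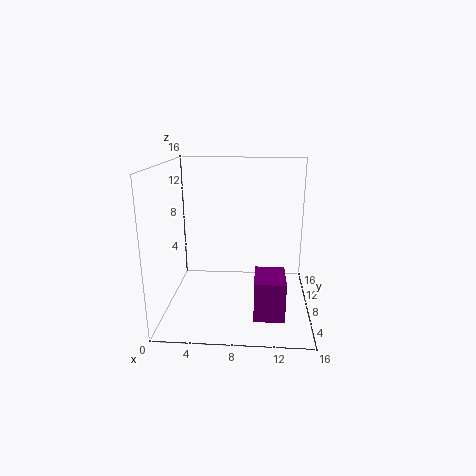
x = 10
y = 1
z = 2
w = 3
h = 4
c = 'purple'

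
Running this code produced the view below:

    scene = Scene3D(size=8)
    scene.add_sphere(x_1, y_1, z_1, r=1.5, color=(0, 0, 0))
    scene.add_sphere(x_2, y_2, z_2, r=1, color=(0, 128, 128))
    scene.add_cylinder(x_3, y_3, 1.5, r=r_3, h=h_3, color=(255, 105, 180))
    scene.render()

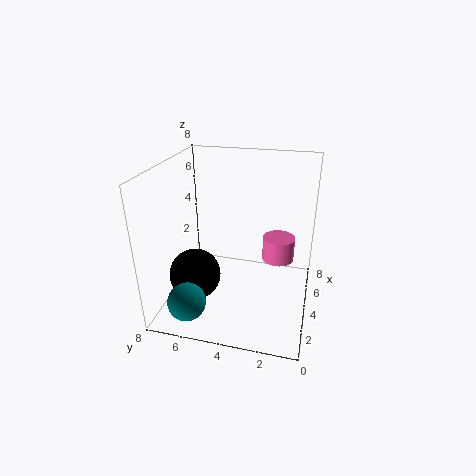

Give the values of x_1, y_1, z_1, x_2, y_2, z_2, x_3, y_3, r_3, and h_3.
x_1 = 3.5, y_1 = 6.5, z_1 = 1.5, x_2 = 1, y_2 = 6, z_2 = 1.5, x_3 = 6.5, y_3 = 2, r_3 = 1, h_3 = 1.5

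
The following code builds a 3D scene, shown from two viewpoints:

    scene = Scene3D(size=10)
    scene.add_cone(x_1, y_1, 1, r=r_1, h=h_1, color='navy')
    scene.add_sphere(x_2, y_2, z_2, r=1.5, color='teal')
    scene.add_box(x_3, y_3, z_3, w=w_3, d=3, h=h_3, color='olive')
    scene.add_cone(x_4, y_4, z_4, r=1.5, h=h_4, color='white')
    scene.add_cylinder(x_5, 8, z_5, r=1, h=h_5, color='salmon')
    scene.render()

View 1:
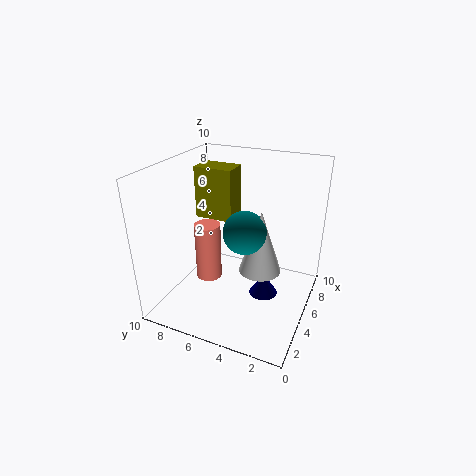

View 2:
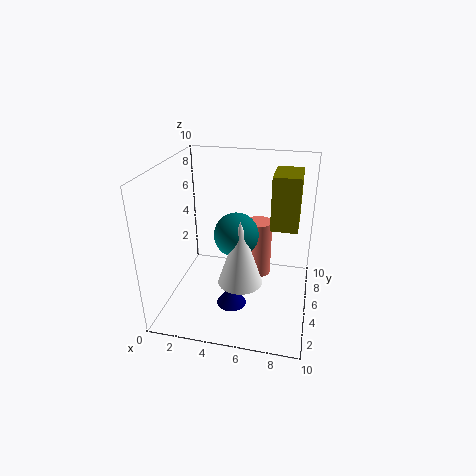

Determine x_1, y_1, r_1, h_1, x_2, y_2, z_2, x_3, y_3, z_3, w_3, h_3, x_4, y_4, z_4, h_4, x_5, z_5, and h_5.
x_1 = 5; y_1 = 3; r_1 = 1; h_1 = 1.5; x_2 = 5; y_2 = 4.5; z_2 = 5.5; x_3 = 7; y_3 = 6.5; z_3 = 5; w_3 = 2; h_3 = 4; x_4 = 5.5; y_4 = 3.5; z_4 = 2.5; h_4 = 4.5; x_5 = 6; z_5 = 0.5; h_5 = 4.5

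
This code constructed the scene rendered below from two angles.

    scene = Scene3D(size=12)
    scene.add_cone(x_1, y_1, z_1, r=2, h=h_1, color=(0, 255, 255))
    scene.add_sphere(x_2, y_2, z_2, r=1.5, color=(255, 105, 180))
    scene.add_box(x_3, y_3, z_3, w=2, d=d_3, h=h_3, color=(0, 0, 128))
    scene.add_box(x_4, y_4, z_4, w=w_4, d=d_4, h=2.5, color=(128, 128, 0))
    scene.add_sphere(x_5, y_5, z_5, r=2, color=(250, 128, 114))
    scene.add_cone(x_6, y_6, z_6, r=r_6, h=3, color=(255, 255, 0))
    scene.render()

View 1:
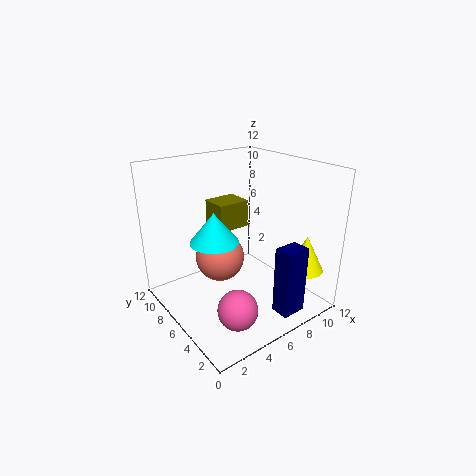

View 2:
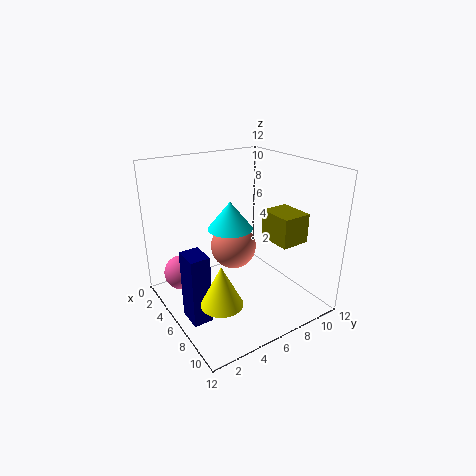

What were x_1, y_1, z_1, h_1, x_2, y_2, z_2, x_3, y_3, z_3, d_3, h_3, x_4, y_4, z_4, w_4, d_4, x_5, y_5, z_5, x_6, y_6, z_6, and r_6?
x_1 = 4; y_1 = 6.5; z_1 = 6; h_1 = 2.5; x_2 = 3; y_2 = 2; z_2 = 2.5; x_3 = 6.5; y_3 = 0.5; z_3 = 1; d_3 = 1.5; h_3 = 5.5; x_4 = 6; y_4 = 8.5; z_4 = 5.5; w_4 = 3; d_4 = 2.5; x_5 = 4.5; y_5 = 6.5; z_5 = 4.5; x_6 = 10; y_6 = 2; z_6 = 3.5; r_6 = 1.5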